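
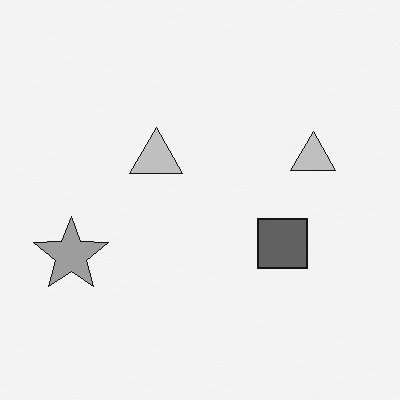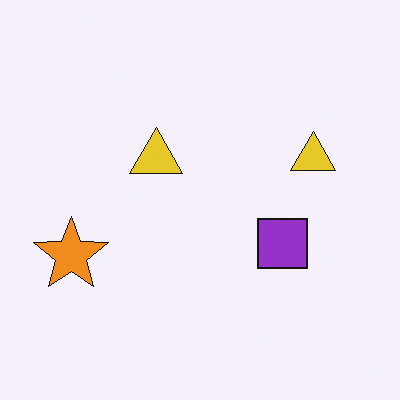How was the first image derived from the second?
This is the original image converted to grayscale.

All color is removed — every shape is now a shade of grey.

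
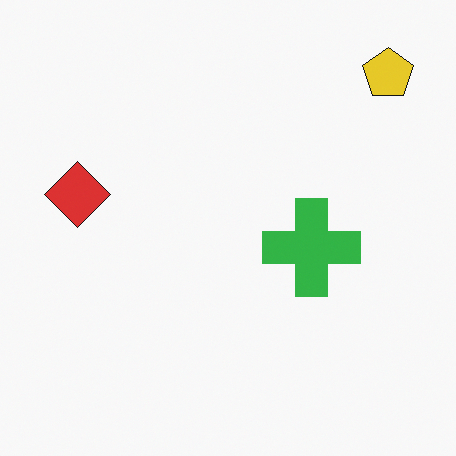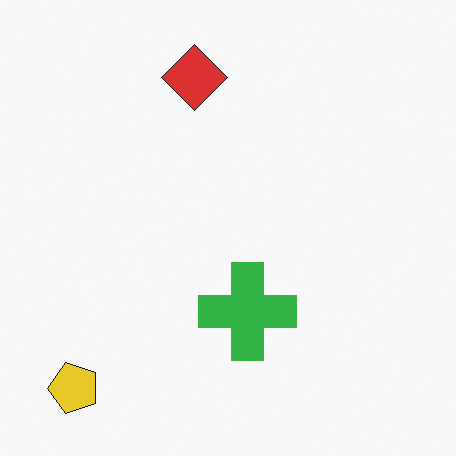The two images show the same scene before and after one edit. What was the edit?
The second image is the first transposed (reflected across the top-left ↔ bottom-right diagonal).

Shapes have swapped their row and column positions — what was in the top-right is now in the bottom-left — a diagonal reflection.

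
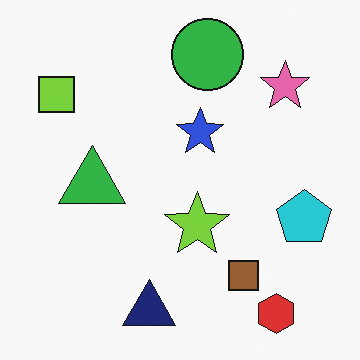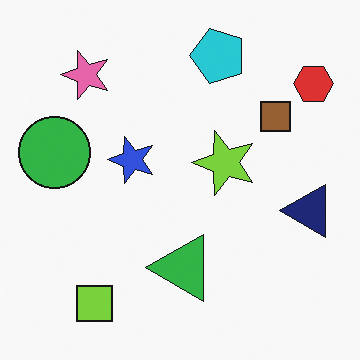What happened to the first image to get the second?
The transformation is: rotated 90° counter-clockwise.

The red hexagon sits in the bottom-right of the first image and the top-right of the second — consistent with a whole-image 90° counter-clockwise rotation.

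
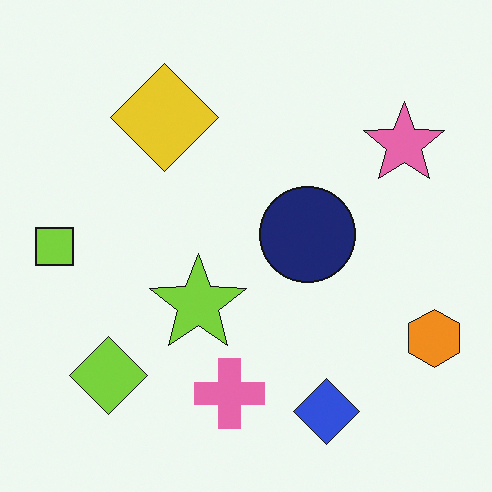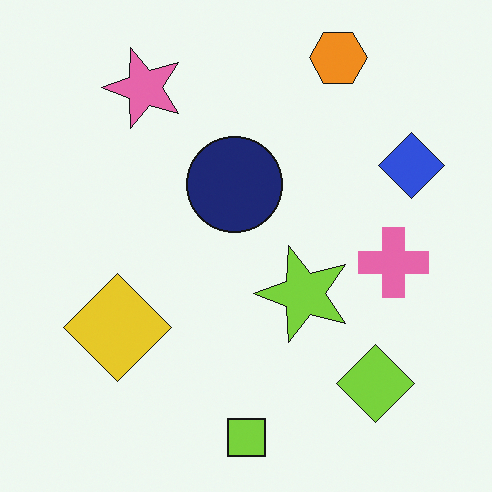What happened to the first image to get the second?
The transformation is: rotated 90° counter-clockwise.

The orange hexagon sits in the bottom-right of the first image and the top-right of the second — consistent with a whole-image 90° counter-clockwise rotation.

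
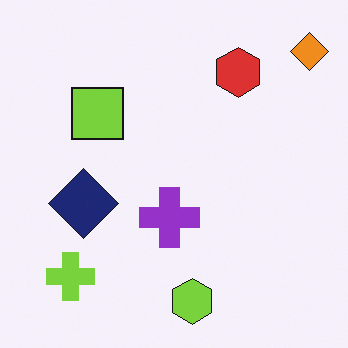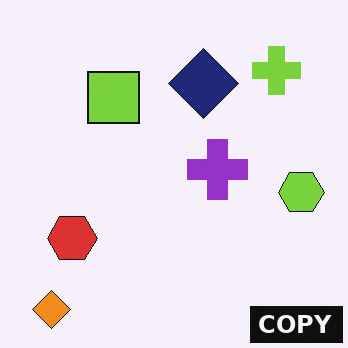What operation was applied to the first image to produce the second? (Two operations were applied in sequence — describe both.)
Transposed (reflected across the top-left ↔ bottom-right diagonal), then watermarked with the text "COPY" in the lower-right corner.

Shapes have swapped their row and column positions — what was in the top-right is now in the bottom-left — a diagonal reflection. A dark label reading "COPY" appears in the lower-right corner.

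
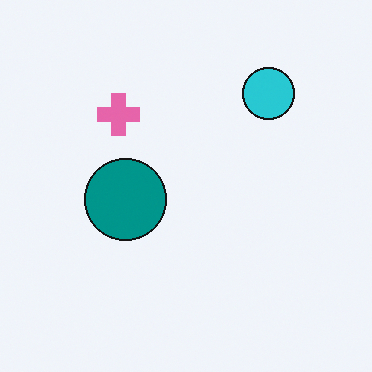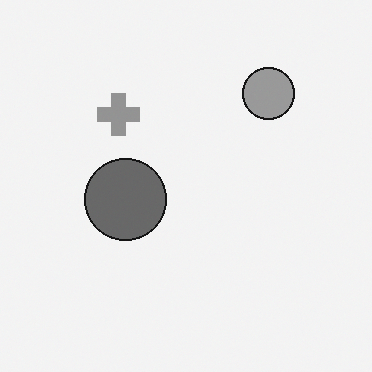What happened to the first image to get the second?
The second image is the first converted to grayscale.

All color is removed — every shape is now a shade of grey.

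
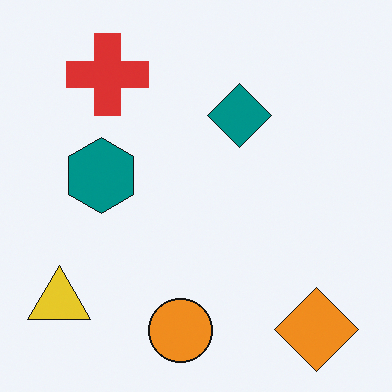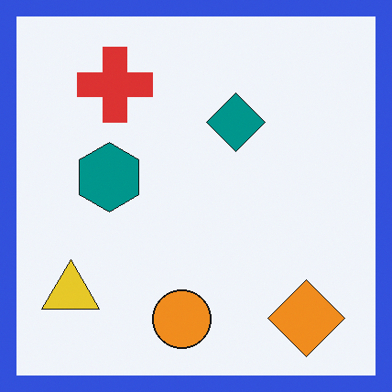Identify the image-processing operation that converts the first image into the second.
The transformation is: framed with a blue border.

A solid blue frame runs around the edge of the second image, with the content slightly shrunk inside it.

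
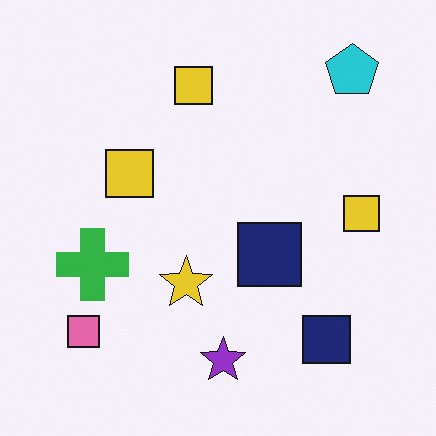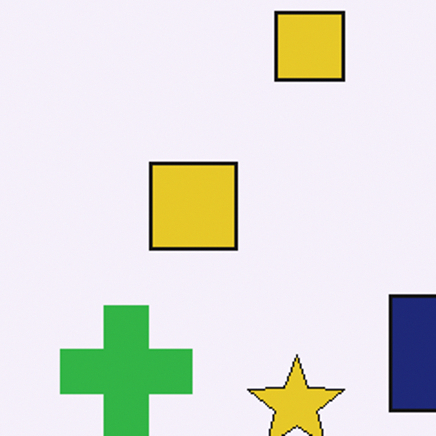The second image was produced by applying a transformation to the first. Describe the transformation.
The transformation is: cropped to a noticeably smaller region and rescaled.

The visible shapes are larger and the field of view is narrower; shapes near the original edges may be partly or wholly outside the frame — a crop-and-rescale.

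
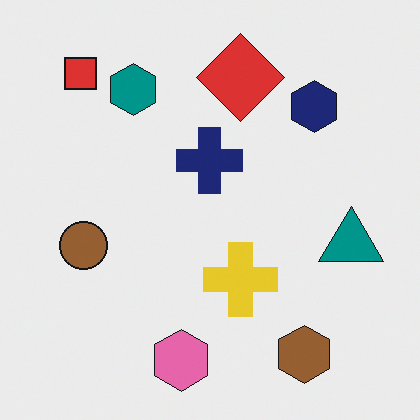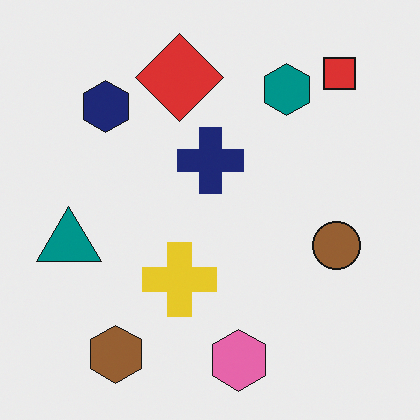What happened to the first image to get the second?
It was flipped horizontally (left ↔ right).

The teal triangle is in the right of the first image and the left of the second — shapes on opposite sides of the vertical midline have swapped in a mirror flip.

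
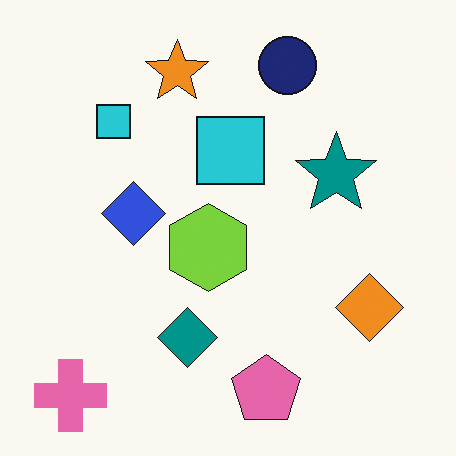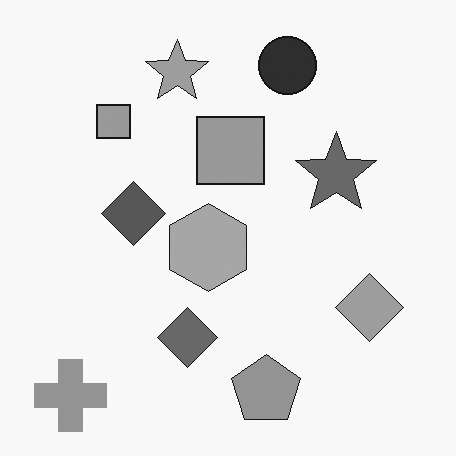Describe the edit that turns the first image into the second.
Converted to grayscale.

All color is removed — every shape is now a shade of grey.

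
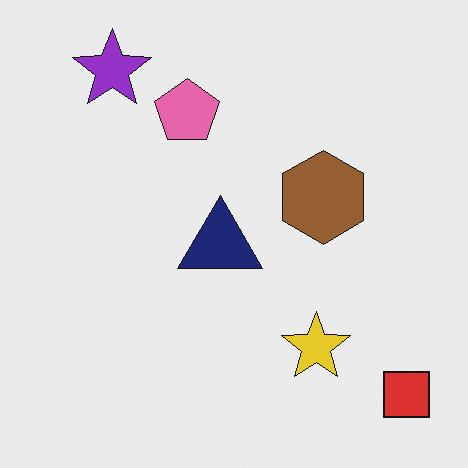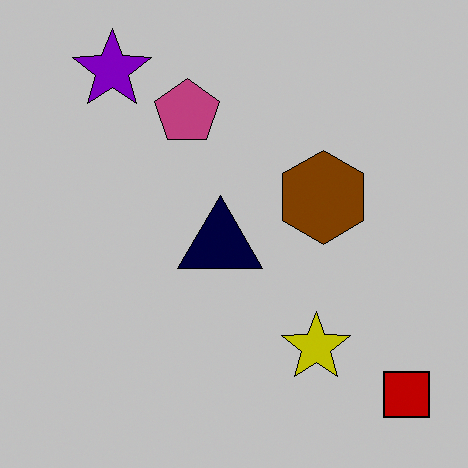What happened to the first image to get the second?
The second image is the first heavily posterized to just a handful of flat colors.

Each flat color has snapped to a coarser quantized level — most visibly, the near-white background has dropped to a flat grey.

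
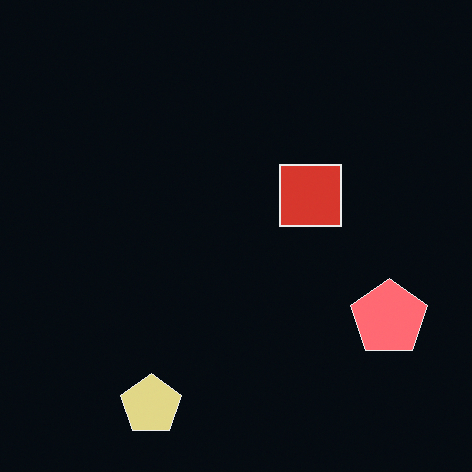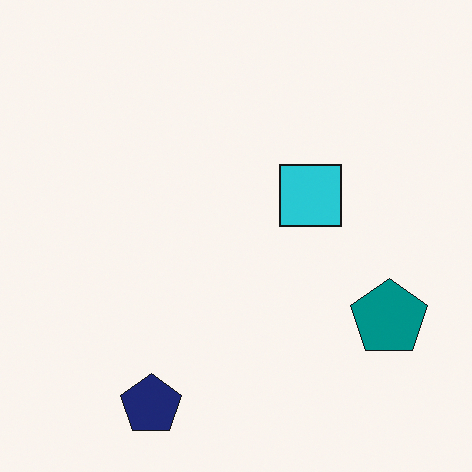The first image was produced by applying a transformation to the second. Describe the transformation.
The first image is the second color-inverted (negative).

The light background has become dark and every shape's color is its complement — a photographic negative.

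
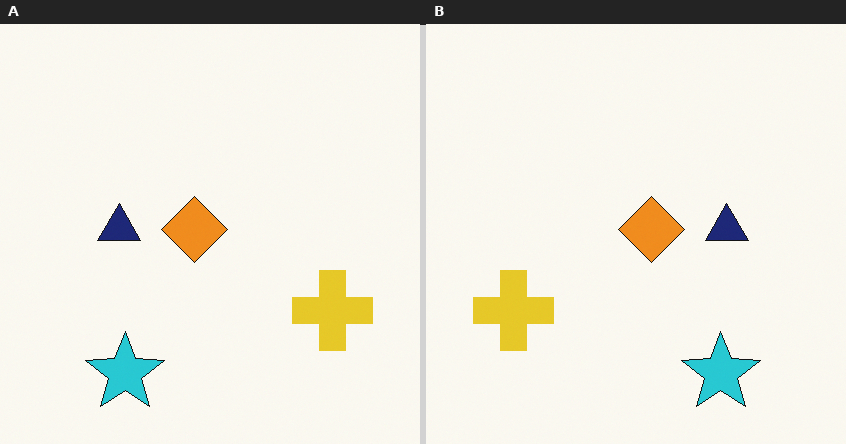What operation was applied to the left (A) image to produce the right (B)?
It was flipped horizontally (left ↔ right).

The yellow cross is in the bottom-right of the left (A) image and the bottom-left of the right (B) — shapes on opposite sides of the vertical midline have swapped in a mirror flip.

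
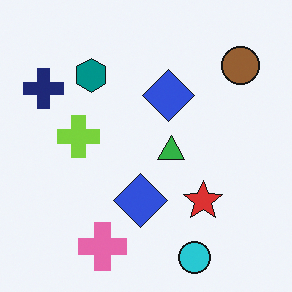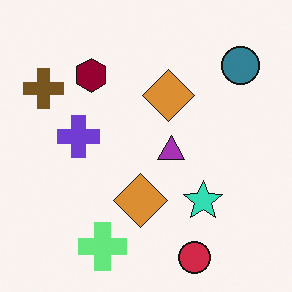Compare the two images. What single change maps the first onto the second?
It was hue-shifted through roughly half the color wheel.

Every shape's color has rotated by the same amount around the hue wheel — a uniform hue shift.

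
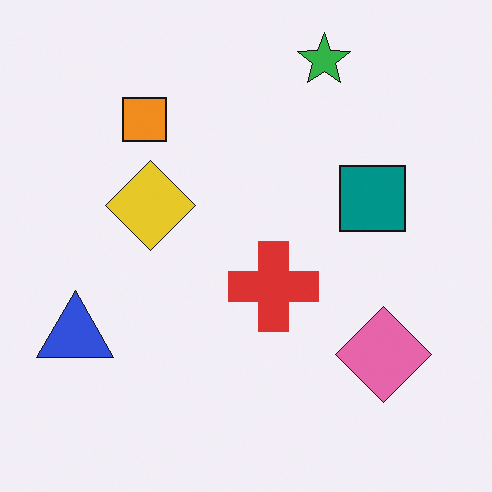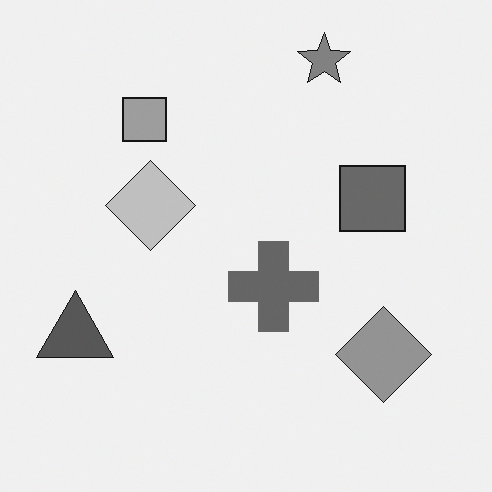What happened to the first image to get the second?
This is the original image converted to grayscale.

All color is removed — every shape is now a shade of grey.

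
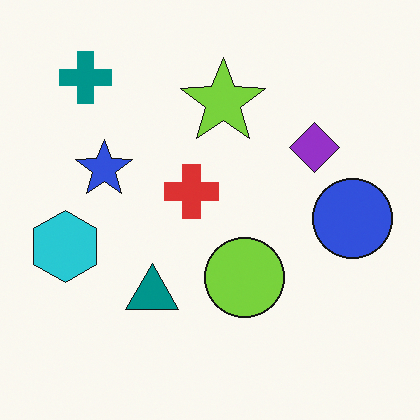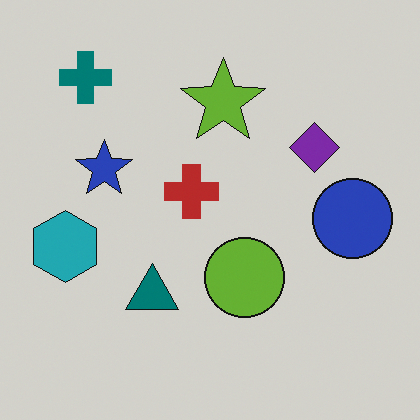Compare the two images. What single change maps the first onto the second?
This is the original image slightly darkened.

Every pixel — background and shapes alike — is uniformly darkened.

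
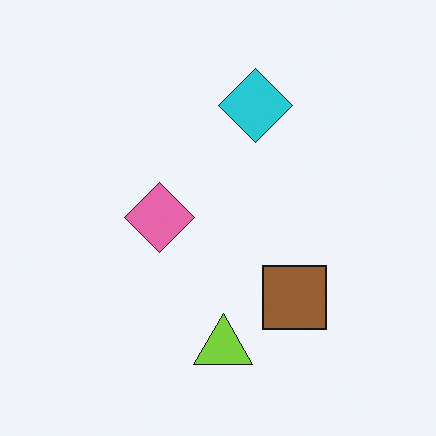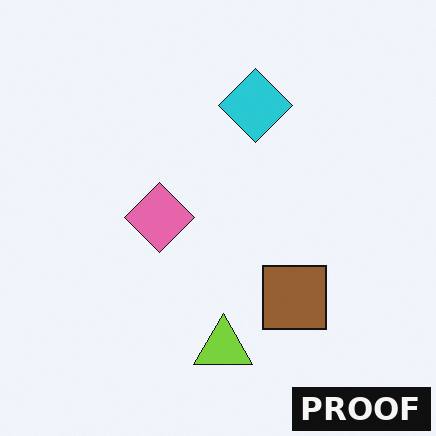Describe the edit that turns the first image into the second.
This is the original image watermarked with the text "PROOF" in the lower-right corner.

A dark label reading "PROOF" appears in the lower-right corner.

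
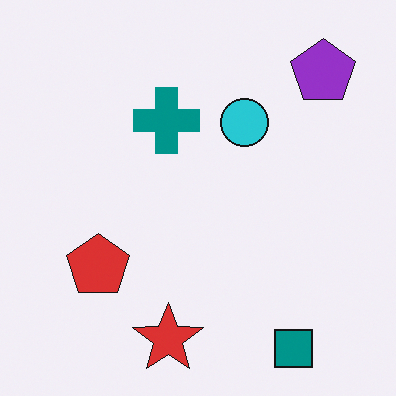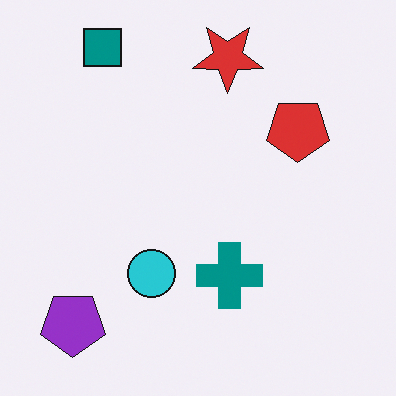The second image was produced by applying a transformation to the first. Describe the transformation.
The image was rotated 180°.

The teal square sits in the bottom-right of the first image and the top-left of the second — consistent with a whole-image 180° rotation.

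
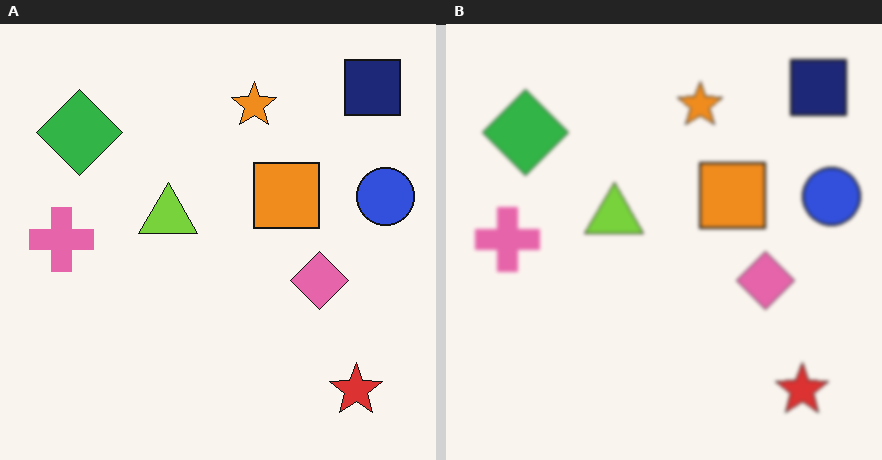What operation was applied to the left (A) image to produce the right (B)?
It was slightly softened.

Shape edges and outlines are uniformly softened across the whole image.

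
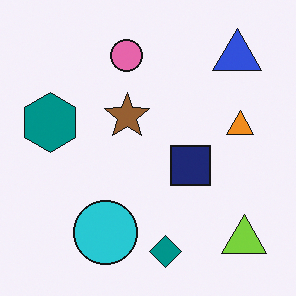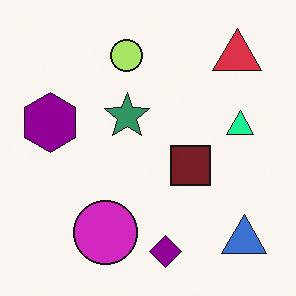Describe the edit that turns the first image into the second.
The image was hue-shifted through roughly a third of the color wheel.

Every shape's color has rotated by the same amount around the hue wheel — a uniform hue shift.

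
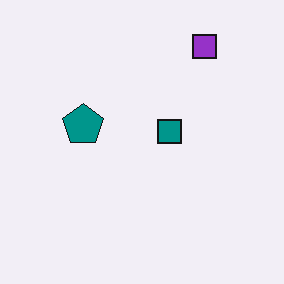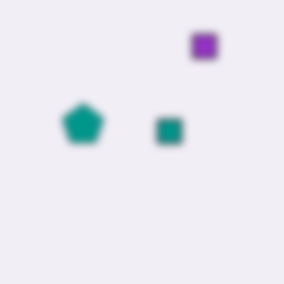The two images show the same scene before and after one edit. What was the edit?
The image was moderately blurred.

Shape edges and outlines are uniformly softened across the whole image.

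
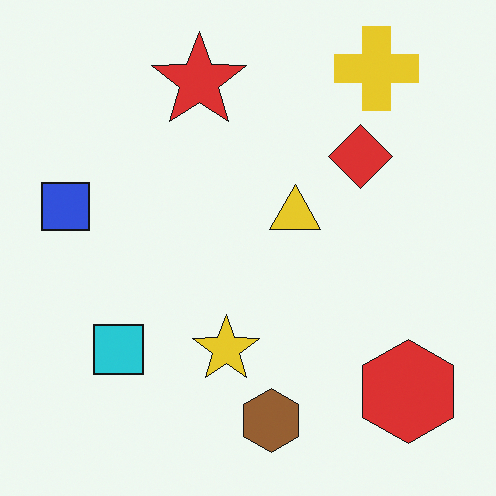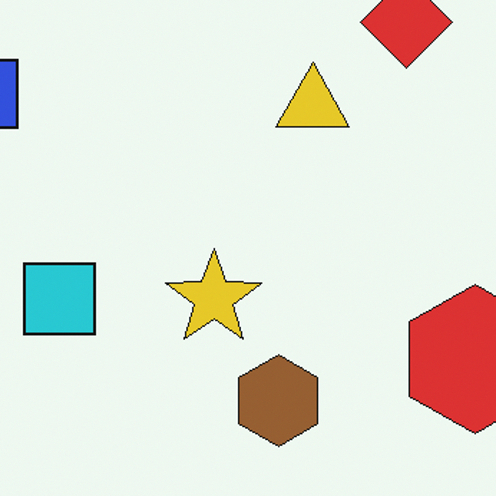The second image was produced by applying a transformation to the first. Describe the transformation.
This is the original image cropped to a modestly smaller region and rescaled.

The visible shapes are larger and the field of view is narrower; shapes near the original edges may be partly or wholly outside the frame — a crop-and-rescale.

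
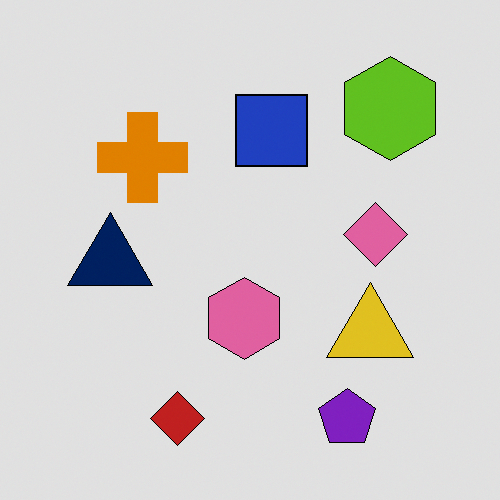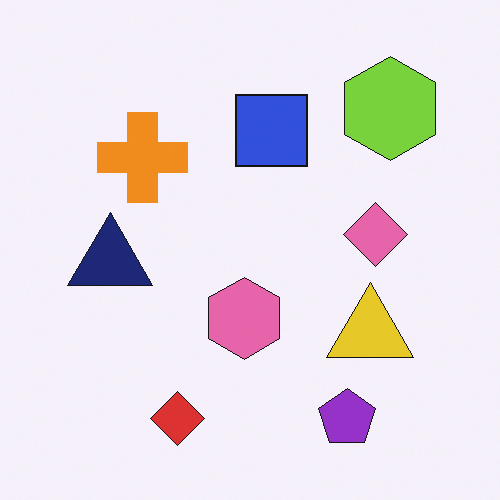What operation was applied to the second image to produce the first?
The image was moderately posterized.

Each flat color has snapped to a coarser quantized level — most visibly, the near-white background has dropped to a flat grey.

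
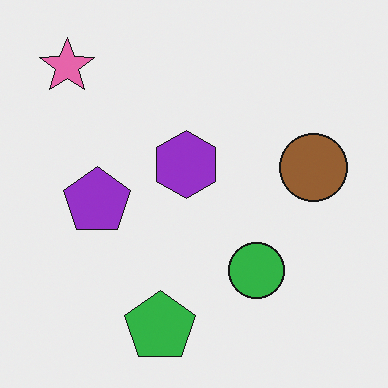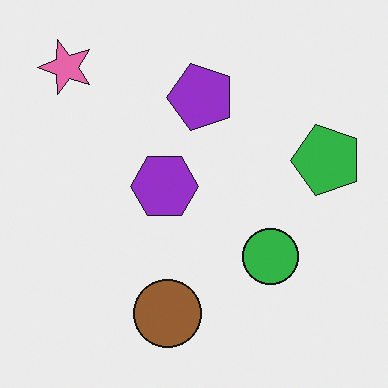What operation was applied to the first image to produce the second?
The second image is the first transposed (reflected across the top-left ↔ bottom-right diagonal).

Shapes have swapped their row and column positions — what was in the top-right is now in the bottom-left — a diagonal reflection.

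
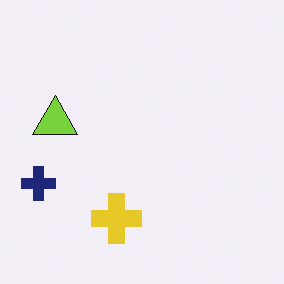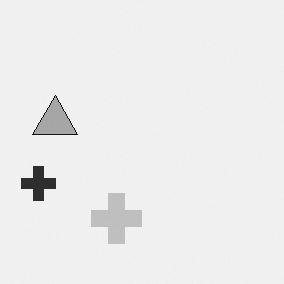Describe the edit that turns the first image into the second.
The second image is the first converted to grayscale.

All color is removed — every shape is now a shade of grey.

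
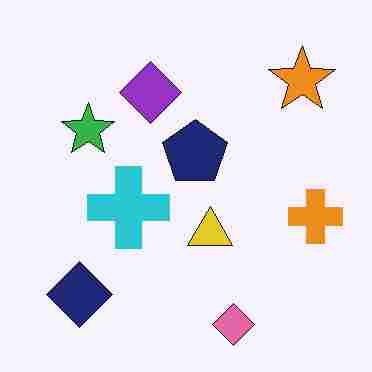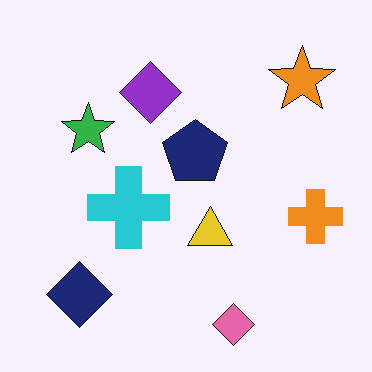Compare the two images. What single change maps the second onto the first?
It was degraded with heavy JPEG compression.

Blocky 8×8 compression artifacts appear around shape edges and the flat background shows ringing — characteristic JPEG degradation.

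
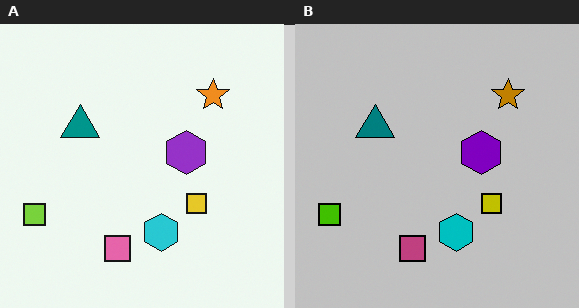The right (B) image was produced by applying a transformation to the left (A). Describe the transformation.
The right (B) image is the left (A) heavily posterized to just a handful of flat colors.

Each flat color has snapped to a coarser quantized level — most visibly, the near-white background has dropped to a flat grey.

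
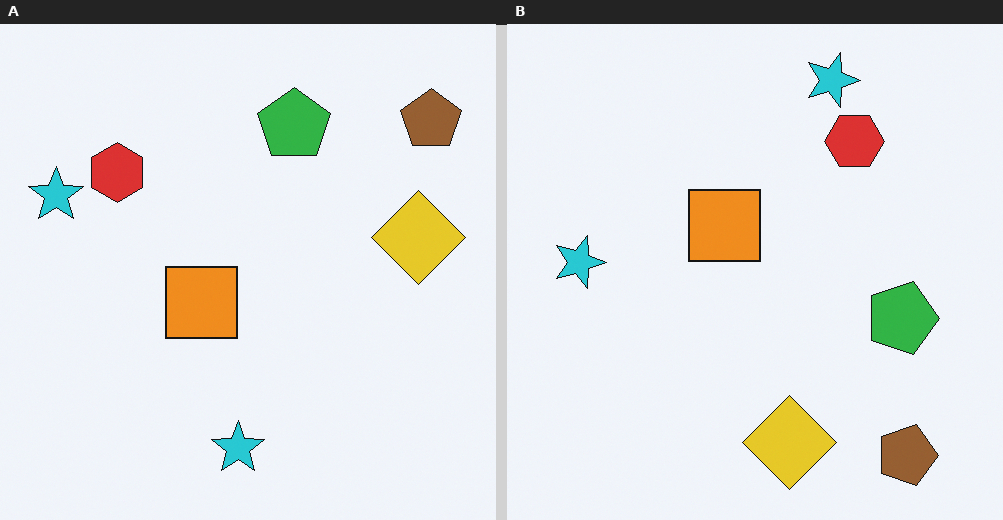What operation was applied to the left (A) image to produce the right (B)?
It was rotated 90° clockwise.

The brown pentagon sits in the top-right of the left (A) image and the bottom-right of the right (B) — consistent with a whole-image 90° clockwise rotation.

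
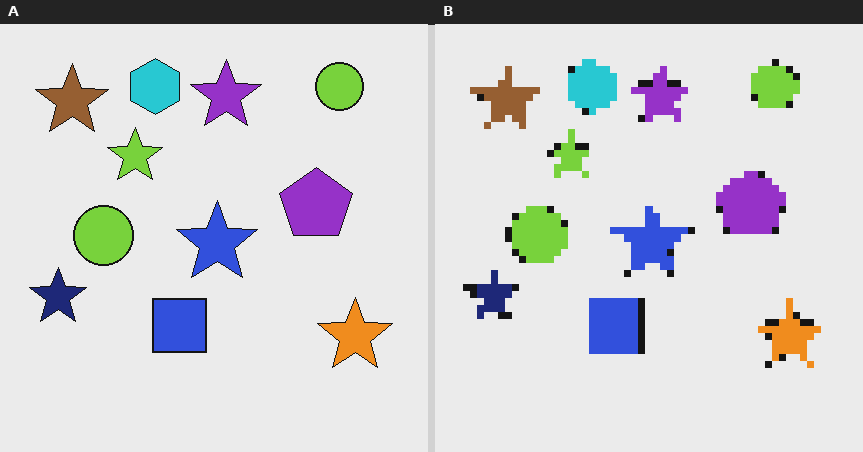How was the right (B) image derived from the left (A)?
The transformation is: moderately pixelated.

Shapes are reduced to large square blocks; fine edges and outlines are lost — a downscale-then-upscale (mosaic) effect.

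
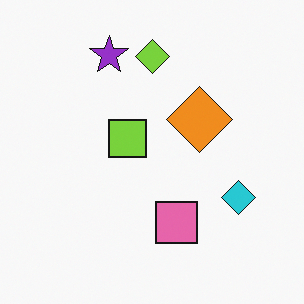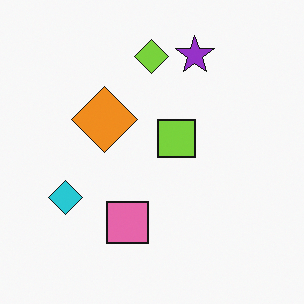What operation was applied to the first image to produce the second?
The image was flipped horizontally (left ↔ right).

The cyan diamond is in the right of the first image and the left of the second — shapes on opposite sides of the vertical midline have swapped in a mirror flip.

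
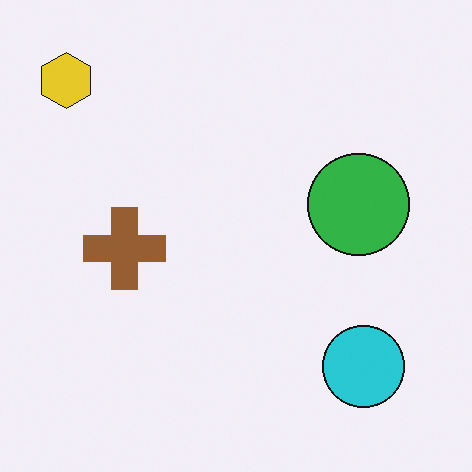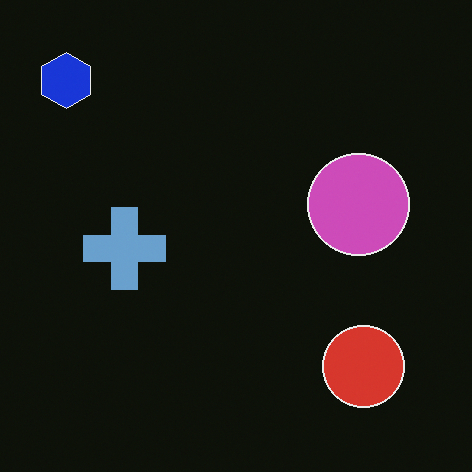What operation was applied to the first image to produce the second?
The image was color-inverted (negative).

The light background has become dark and every shape's color is its complement — a photographic negative.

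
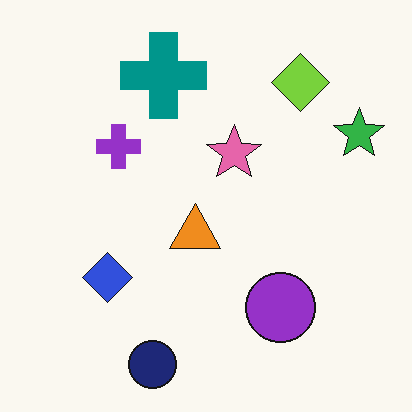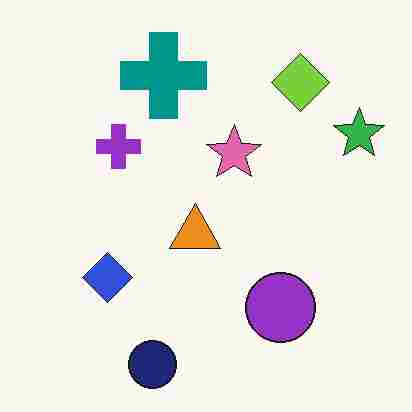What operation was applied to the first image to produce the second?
Degraded with heavy JPEG compression.

Blocky 8×8 compression artifacts appear around shape edges and the flat background shows ringing — characteristic JPEG degradation.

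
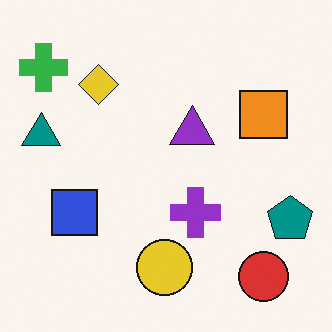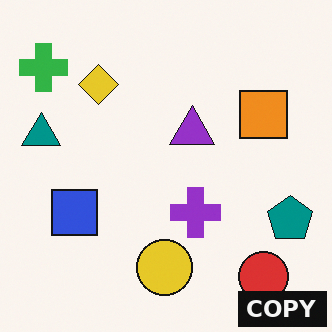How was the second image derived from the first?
The transformation is: watermarked with the text "COPY" in the lower-right corner.

A dark label reading "COPY" appears in the lower-right corner.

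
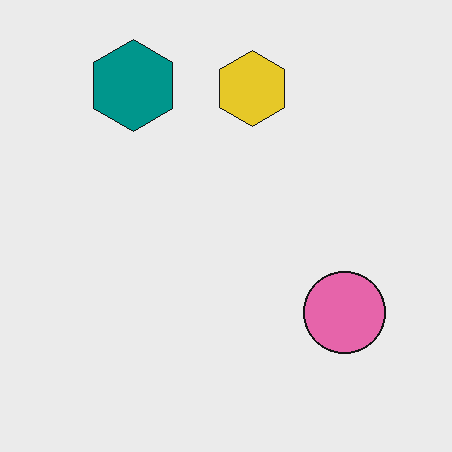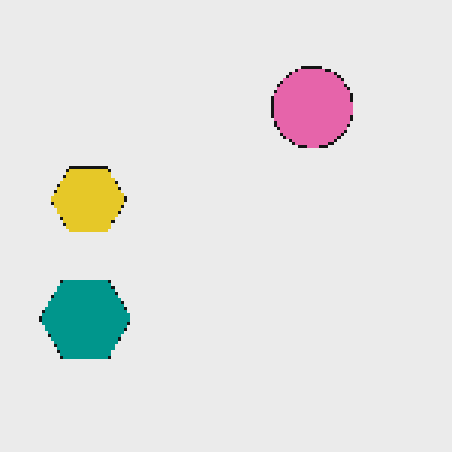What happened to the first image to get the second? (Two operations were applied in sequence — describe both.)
The second image is the first rotated 90° counter-clockwise, then mildly pixelated.

The teal hexagon sits in the top-left of the first image and the bottom-left of the second — consistent with a whole-image 90° counter-clockwise rotation. Shapes are reduced to large square blocks; fine edges and outlines are lost — a downscale-then-upscale (mosaic) effect.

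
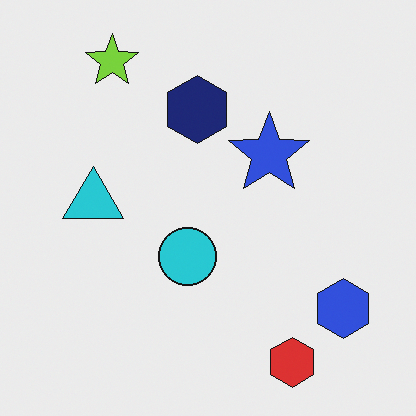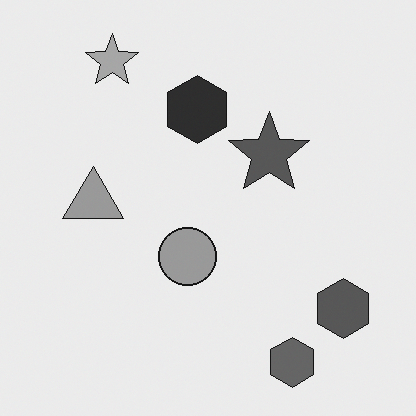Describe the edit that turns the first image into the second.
The second image is the first converted to grayscale.

All color is removed — every shape is now a shade of grey.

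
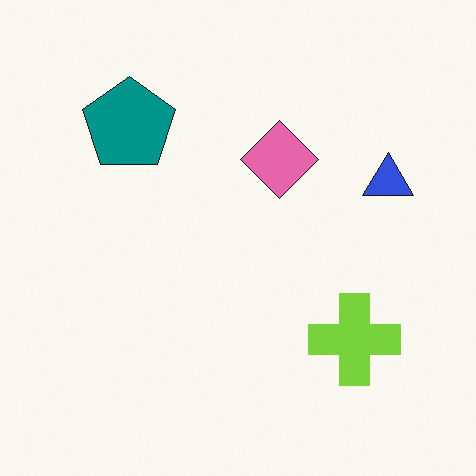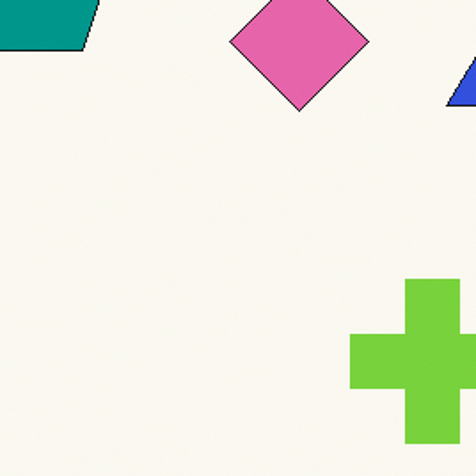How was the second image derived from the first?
The image was cropped tightly and scaled back up.

The visible shapes are larger and the field of view is narrower; shapes near the original edges may be partly or wholly outside the frame — a crop-and-rescale.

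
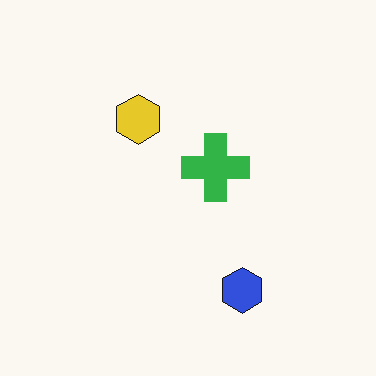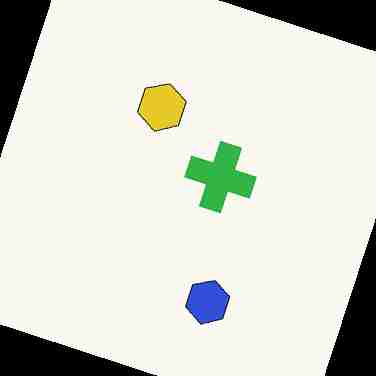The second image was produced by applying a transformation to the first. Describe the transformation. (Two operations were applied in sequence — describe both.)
The image was rotated clockwise by a moderate amount, then heavily JPEG-compressed with obvious blocking artifacts.

Every shape is tilted by the same angle and the image corners show triangular fill wedges — a whole-image rotation by a non-right angle. Blocky 8×8 compression artifacts appear around shape edges and the flat background shows ringing — characteristic JPEG degradation.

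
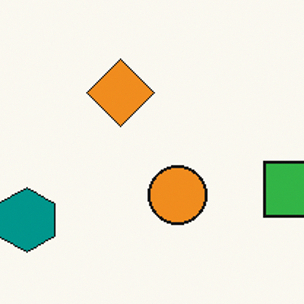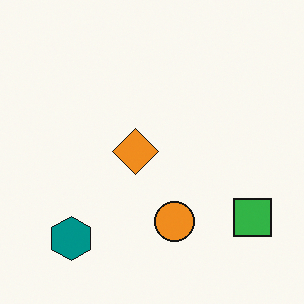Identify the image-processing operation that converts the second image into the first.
The image was cropped to a modestly smaller region and rescaled.

The visible shapes are larger and the field of view is narrower; shapes near the original edges may be partly or wholly outside the frame — a crop-and-rescale.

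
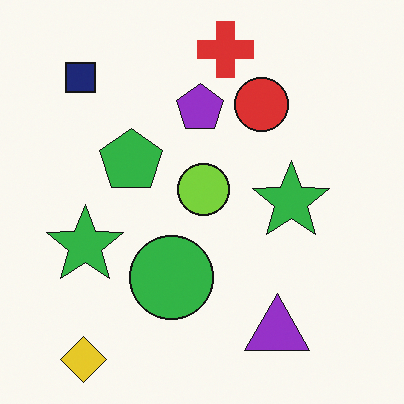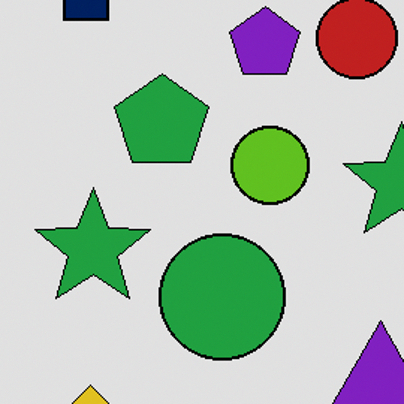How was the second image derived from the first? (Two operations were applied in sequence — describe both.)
Moderately posterized, then cropped to a modestly smaller region and rescaled.

Each flat color has snapped to a coarser quantized level — most visibly, the near-white background has dropped to a flat grey. The visible shapes are larger and the field of view is narrower; shapes near the original edges may be partly or wholly outside the frame — a crop-and-rescale.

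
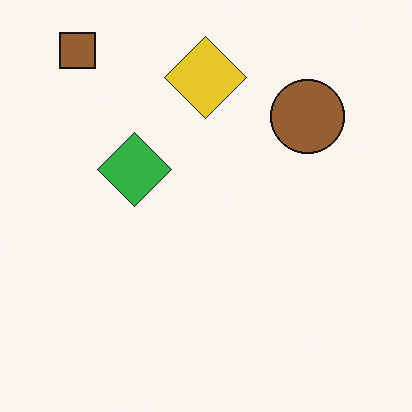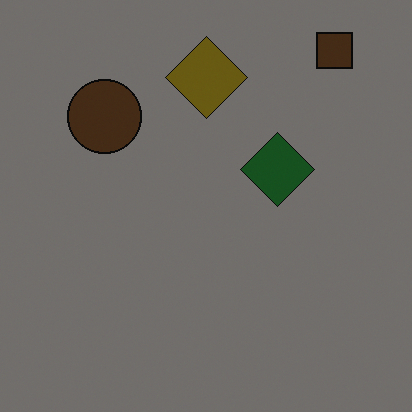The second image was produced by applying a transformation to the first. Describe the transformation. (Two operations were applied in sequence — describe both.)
The image was darkened a lot, then flipped horizontally (left ↔ right).

Every pixel — background and shapes alike — is uniformly darkened. The brown square is in the top-left of the first image and the top-right of the second — shapes on opposite sides of the vertical midline have swapped in a mirror flip.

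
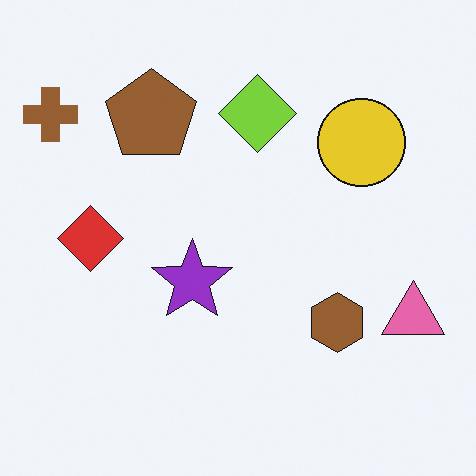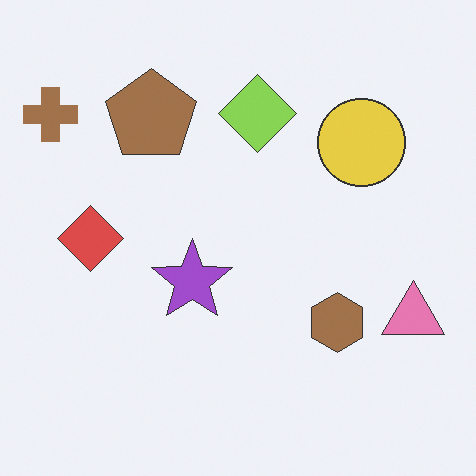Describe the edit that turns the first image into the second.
This is the original image given slightly reduced contrast.

Tones are pushed toward mid-grey across the whole image — a global contrast change.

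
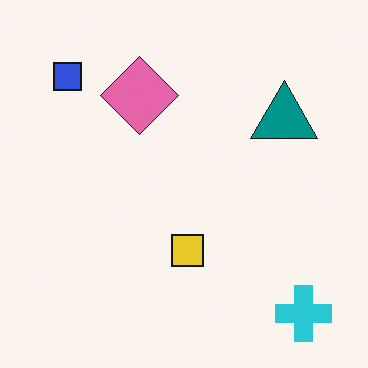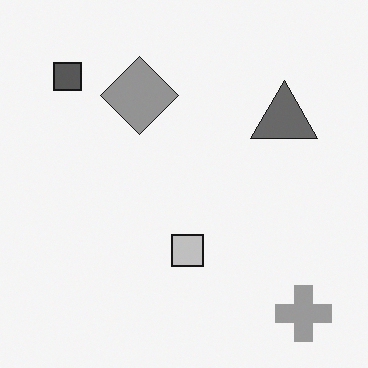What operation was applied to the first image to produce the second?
The image was converted to grayscale.

All color is removed — every shape is now a shade of grey.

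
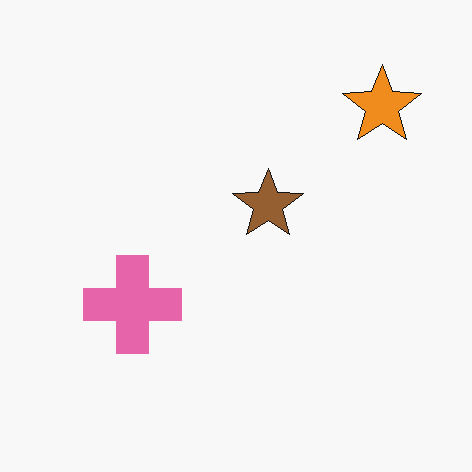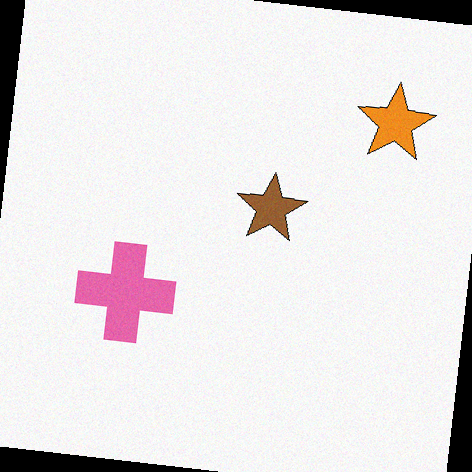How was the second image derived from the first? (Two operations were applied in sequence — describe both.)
Degraded with subtle gaussian noise, then rotated clockwise by a slight angle.

Random speckle covers the whole image, including the flat background. Every shape is tilted by the same angle and the image corners show triangular fill wedges — a whole-image rotation by a non-right angle.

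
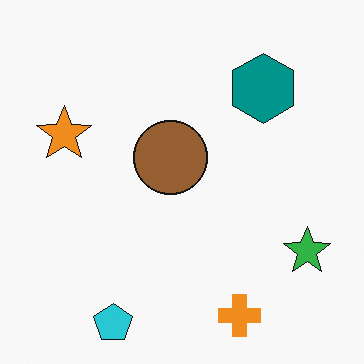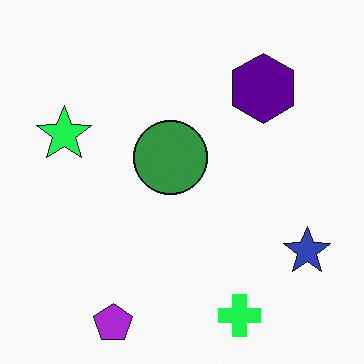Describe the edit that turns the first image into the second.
The transformation is: hue-shifted noticeably.

Every shape's color has rotated by the same amount around the hue wheel — a uniform hue shift.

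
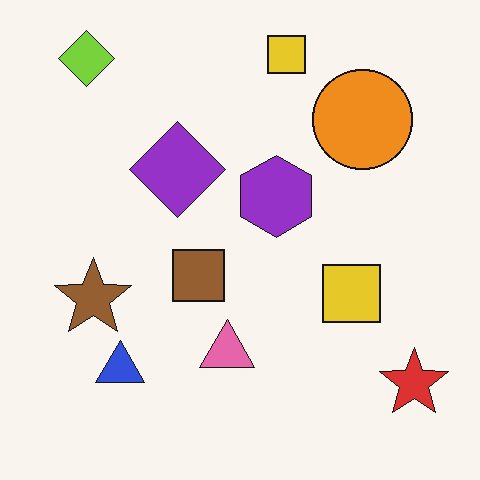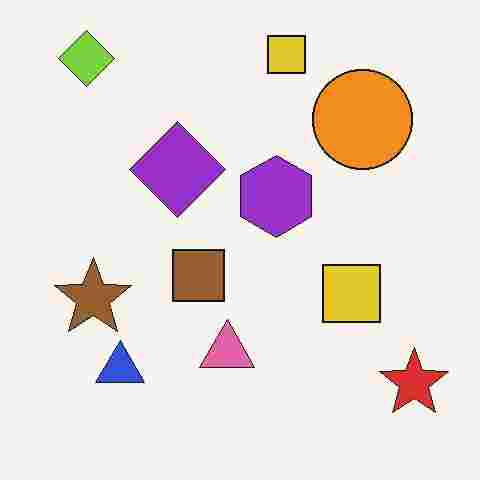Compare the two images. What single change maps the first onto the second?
The second image is the first heavily JPEG-compressed with obvious blocking artifacts.

Blocky 8×8 compression artifacts appear around shape edges and the flat background shows ringing — characteristic JPEG degradation.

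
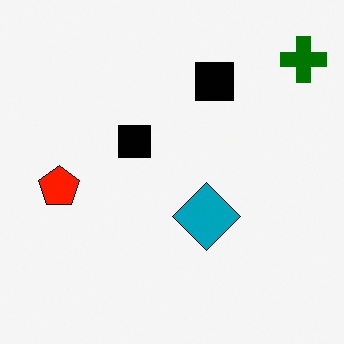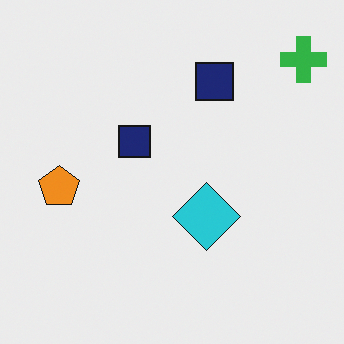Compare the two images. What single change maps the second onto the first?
The transformation is: given much higher contrast.

Tones are pushed away from mid-grey across the whole image — a global contrast change.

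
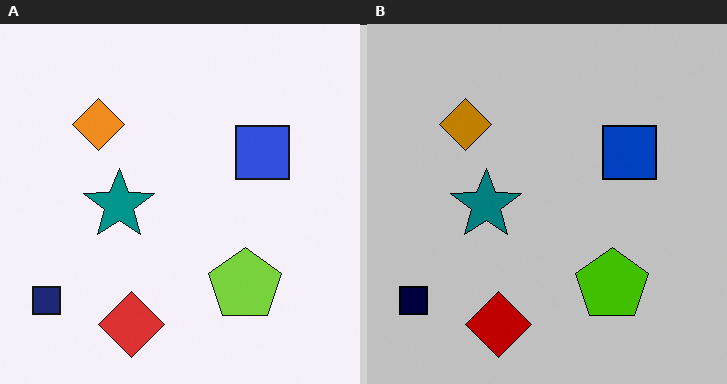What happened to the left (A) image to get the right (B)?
It was aggressively posterized.

Each flat color has snapped to a coarser quantized level — most visibly, the near-white background has dropped to a flat grey.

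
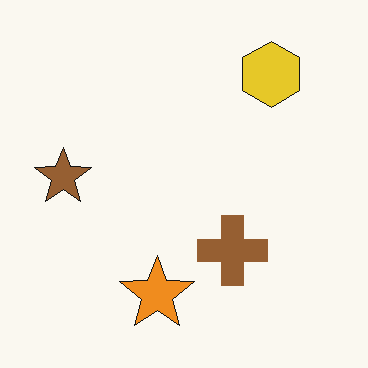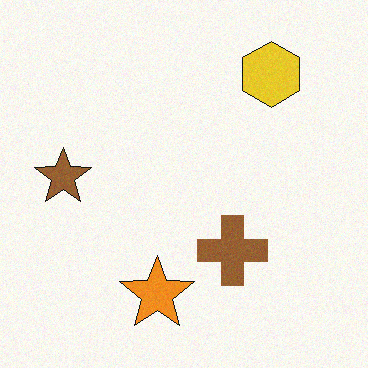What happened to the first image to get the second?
The second image is the first degraded with light additive noise.

Random speckle covers the whole image, including the flat background.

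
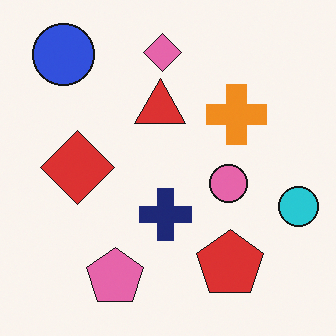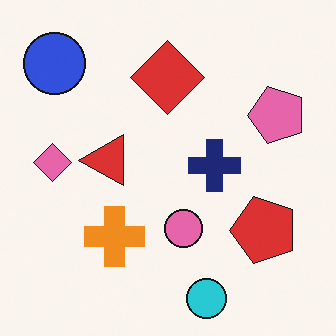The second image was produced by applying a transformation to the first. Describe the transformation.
It was transposed (reflected across the top-left ↔ bottom-right diagonal).

Shapes have swapped their row and column positions — what was in the top-right is now in the bottom-left — a diagonal reflection.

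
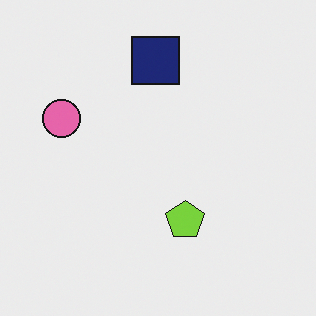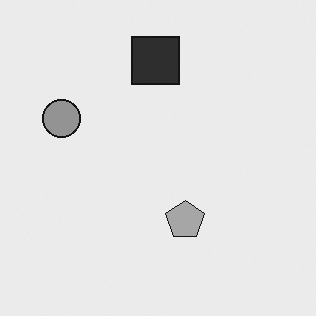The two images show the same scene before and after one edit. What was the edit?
It was converted to grayscale.

All color is removed — every shape is now a shade of grey.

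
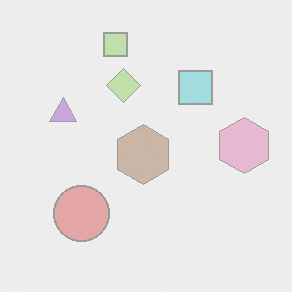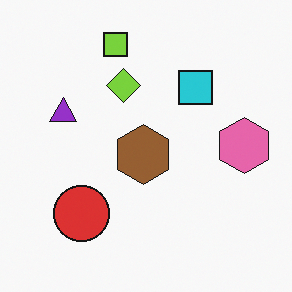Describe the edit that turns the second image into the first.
The first image is the second given much lower contrast.

Tones are pushed toward mid-grey across the whole image — a global contrast change.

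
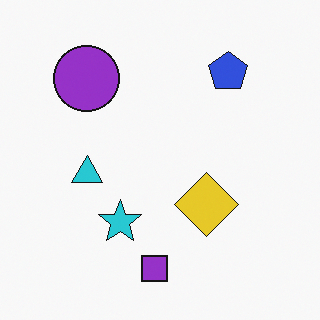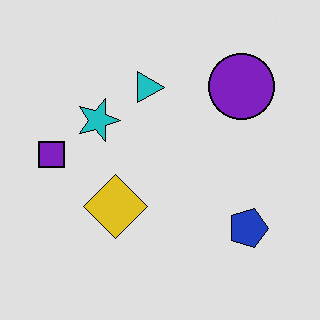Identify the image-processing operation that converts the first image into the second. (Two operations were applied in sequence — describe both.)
The transformation is: rotated 90° clockwise, then posterized to a reduced palette.

The blue pentagon sits in the top-right of the first image and the bottom-right of the second — consistent with a whole-image 90° clockwise rotation. Each flat color has snapped to a coarser quantized level — most visibly, the near-white background has dropped to a flat grey.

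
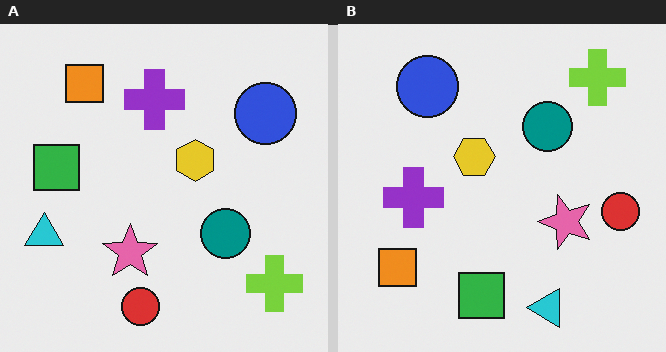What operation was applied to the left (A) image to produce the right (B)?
Rotated 90° counter-clockwise.

The lime cross sits in the bottom-right of the left (A) image and the top-right of the right (B) — consistent with a whole-image 90° counter-clockwise rotation.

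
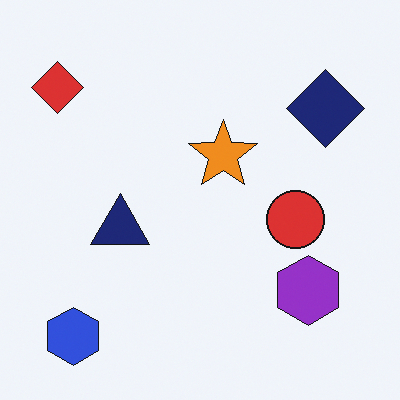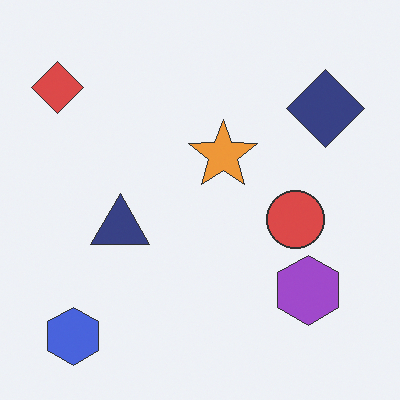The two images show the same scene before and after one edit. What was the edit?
The image was given slightly reduced contrast.

Tones are pushed toward mid-grey across the whole image — a global contrast change.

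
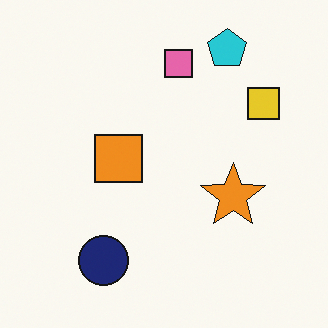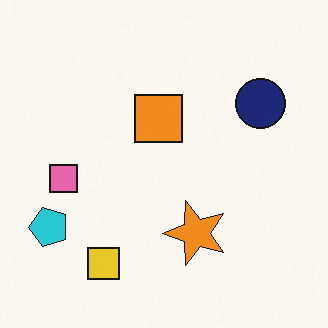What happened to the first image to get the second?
The transformation is: transposed (reflected across the top-left ↔ bottom-right diagonal).

Shapes have swapped their row and column positions — what was in the top-right is now in the bottom-left — a diagonal reflection.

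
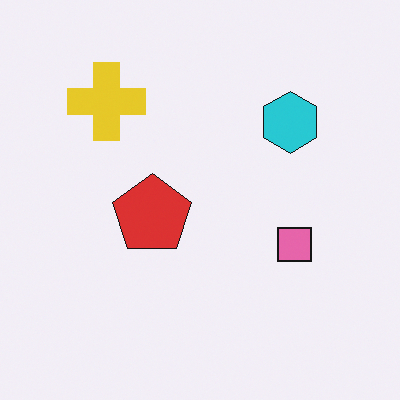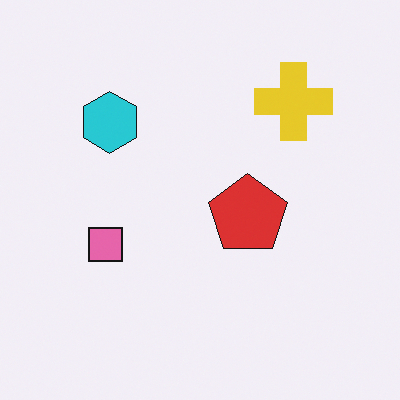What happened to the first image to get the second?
It was flipped horizontally (left ↔ right).

The pink square is in the right of the first image and the left of the second — shapes on opposite sides of the vertical midline have swapped in a mirror flip.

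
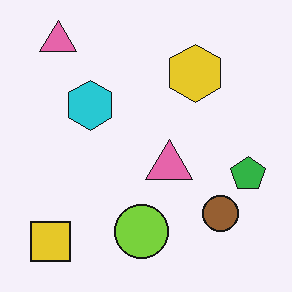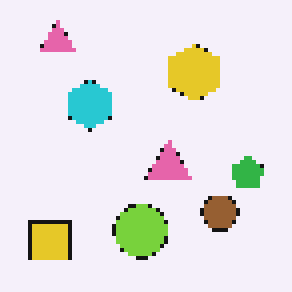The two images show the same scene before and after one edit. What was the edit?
Lightly pixelated (a mild mosaic effect).

Shapes are reduced to large square blocks; fine edges and outlines are lost — a downscale-then-upscale (mosaic) effect.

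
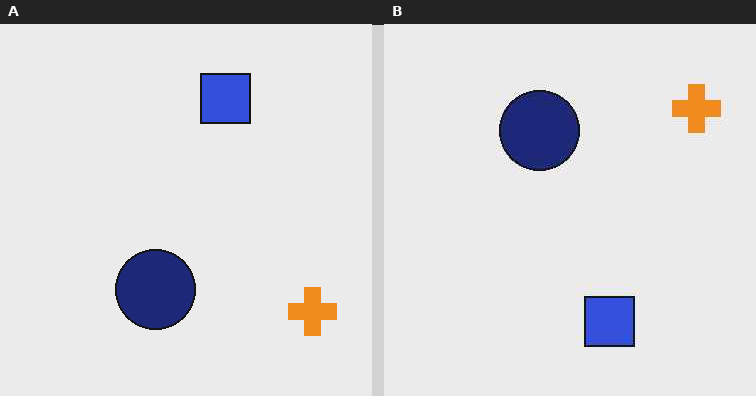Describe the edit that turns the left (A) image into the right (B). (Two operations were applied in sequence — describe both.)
This is the original image given moderate JPEG compression, then flipped vertically (top ↔ bottom).

Blocky 8×8 compression artifacts appear around shape edges and the flat background shows ringing — characteristic JPEG degradation. The blue square is in the top of the left (A) image and the bottom of the right (B) — shapes on opposite sides of the horizontal midline have swapped in a mirror flip.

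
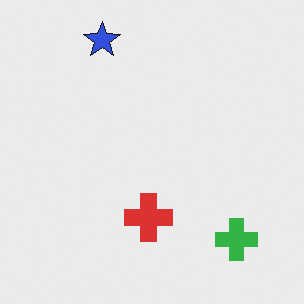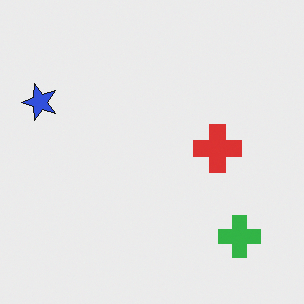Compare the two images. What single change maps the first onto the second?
The second image is the first transposed (reflected across the top-left ↔ bottom-right diagonal).

Shapes have swapped their row and column positions — what was in the top-right is now in the bottom-left — a diagonal reflection.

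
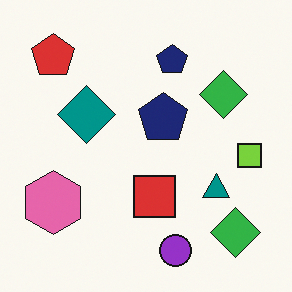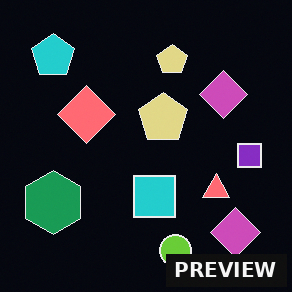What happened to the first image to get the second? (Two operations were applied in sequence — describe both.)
The image was color-inverted (negative), then watermarked with the text "PREVIEW" in the lower-right corner.

The light background has become dark and every shape's color is its complement — a photographic negative. A dark label reading "PREVIEW" appears in the lower-right corner.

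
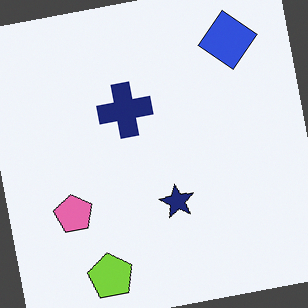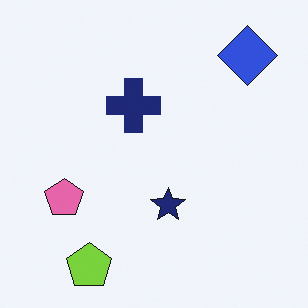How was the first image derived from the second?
The first image is the second rotated counter-clockwise by a slight angle.

Every shape is tilted by the same angle and the image corners show triangular fill wedges — a whole-image rotation by a non-right angle.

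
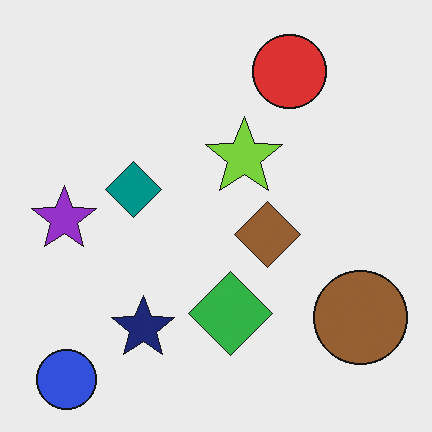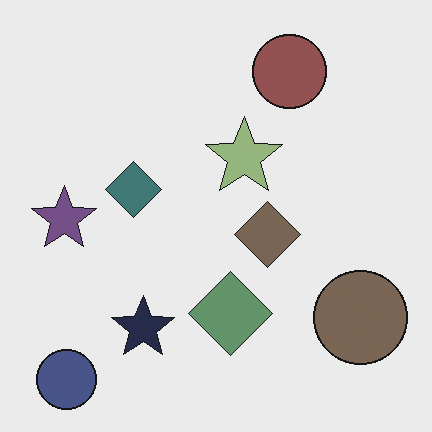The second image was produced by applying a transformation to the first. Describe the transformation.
Heavily desaturated.

All colors are more muted and greyish — a global saturation change.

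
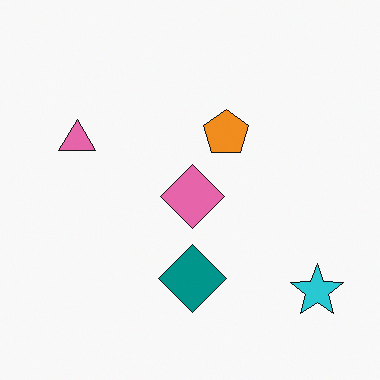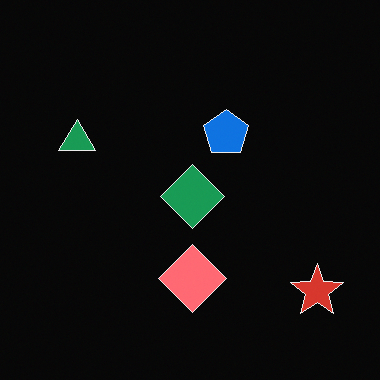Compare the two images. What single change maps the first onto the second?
It was color-inverted (negative).

The light background has become dark and every shape's color is its complement — a photographic negative.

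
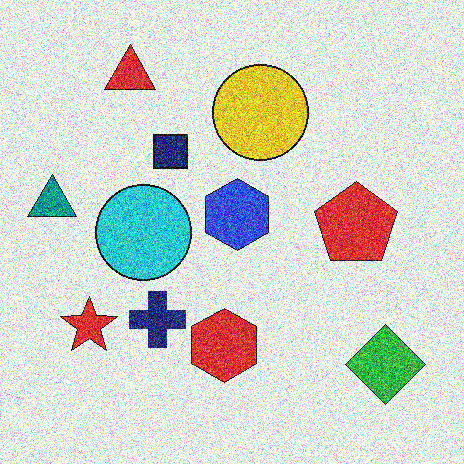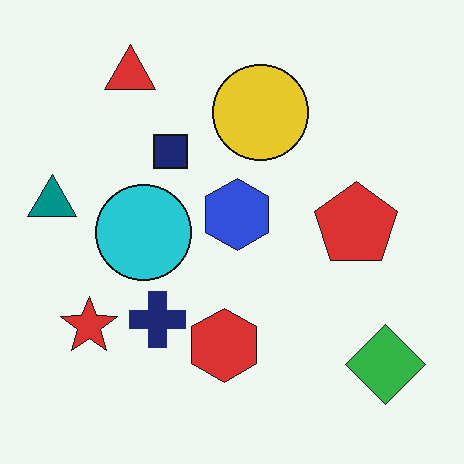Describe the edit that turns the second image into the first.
The first image is the second degraded with a thick layer of grain.

Random speckle covers the whole image, including the flat background.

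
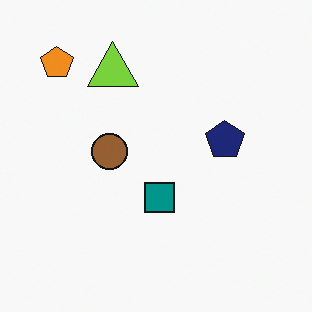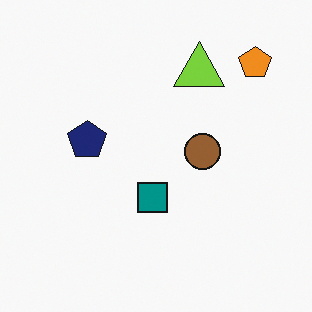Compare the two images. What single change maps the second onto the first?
Flipped horizontally (left ↔ right).

The orange pentagon is in the top-right of the second image and the top-left of the first — shapes on opposite sides of the vertical midline have swapped in a mirror flip.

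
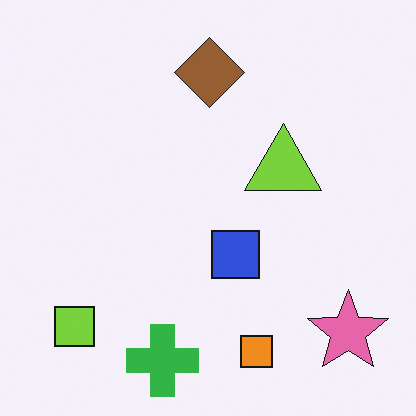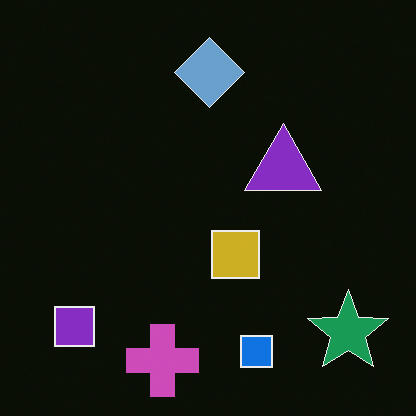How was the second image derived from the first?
The second image is the first color-inverted (negative).

The light background has become dark and every shape's color is its complement — a photographic negative.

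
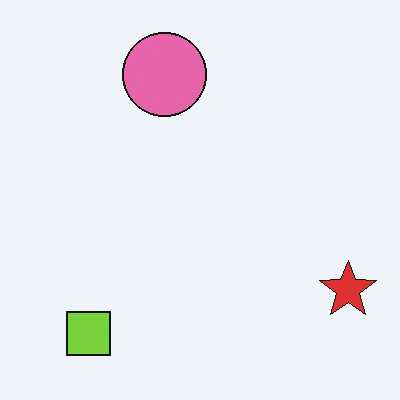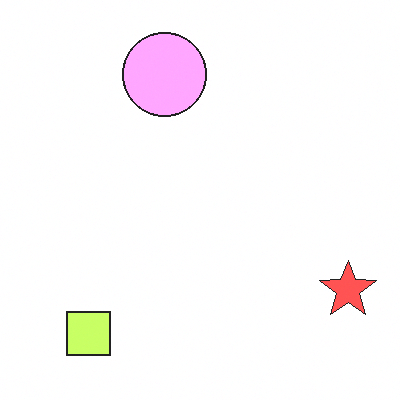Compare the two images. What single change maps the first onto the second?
The transformation is: noticeably brightened.

Every pixel — background and shapes alike — is uniformly brightened.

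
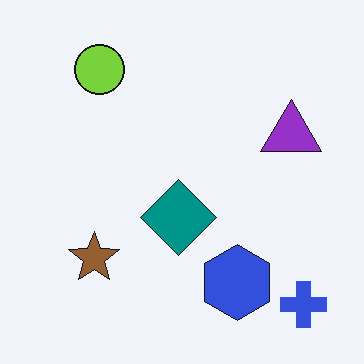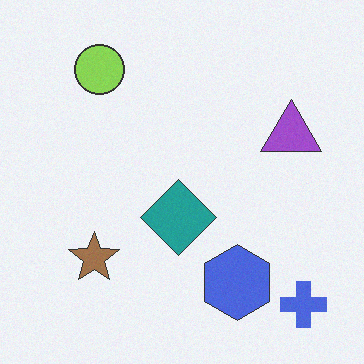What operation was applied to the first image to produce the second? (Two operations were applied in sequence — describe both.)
The second image is the first degraded with light additive noise, then given slightly reduced contrast.

Random speckle covers the whole image, including the flat background. Tones are pushed toward mid-grey across the whole image — a global contrast change.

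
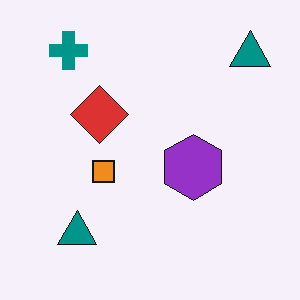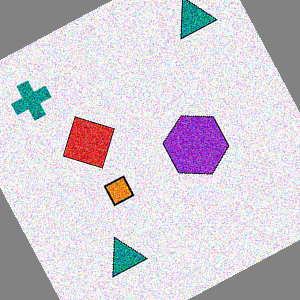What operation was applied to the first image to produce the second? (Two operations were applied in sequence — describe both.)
The transformation is: degraded with strong gaussian noise, then rotated counter-clockwise by a moderate amount.

Random speckle covers the whole image, including the flat background. Every shape is tilted by the same angle and the image corners show triangular fill wedges — a whole-image rotation by a non-right angle.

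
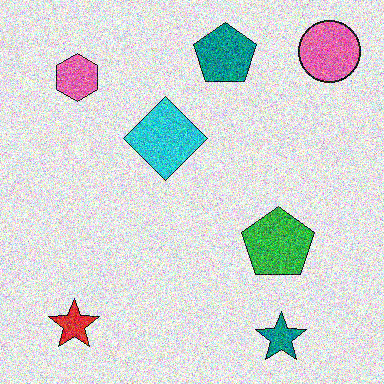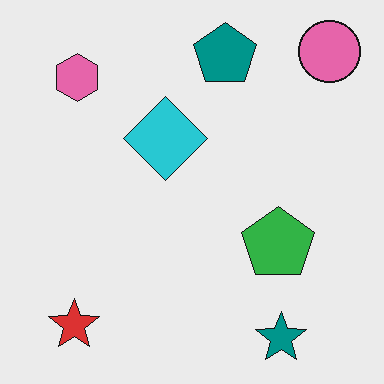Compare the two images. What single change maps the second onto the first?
The image was degraded with a thick layer of grain.

Random speckle covers the whole image, including the flat background.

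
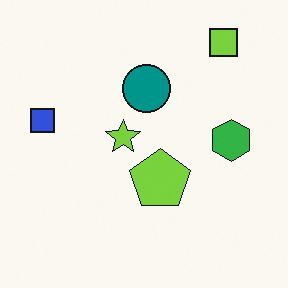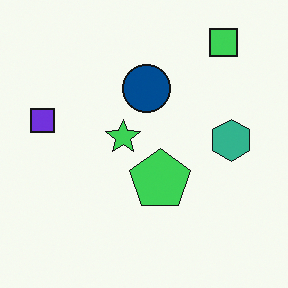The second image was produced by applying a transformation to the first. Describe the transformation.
The second image is the first hue-shifted slightly.

Every shape's color has rotated by the same amount around the hue wheel — a uniform hue shift.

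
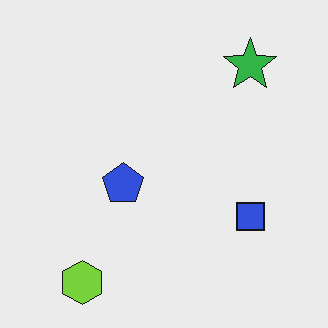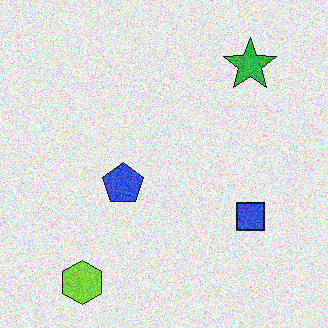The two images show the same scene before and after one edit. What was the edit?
The second image is the first degraded with visible gaussian noise.

Random speckle covers the whole image, including the flat background.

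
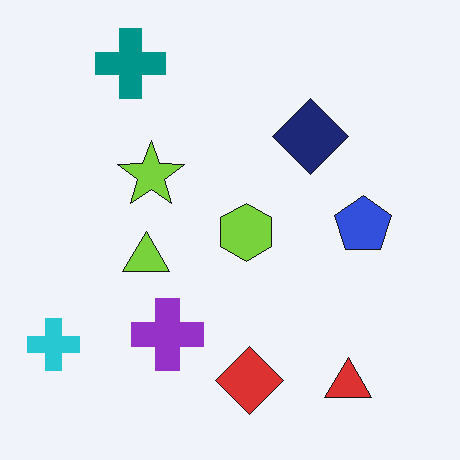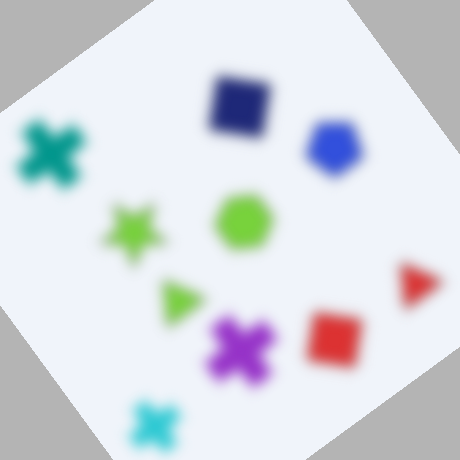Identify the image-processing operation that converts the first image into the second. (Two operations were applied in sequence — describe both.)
It was heavily blurred, then rotated counter-clockwise by a large amount — several tens of degrees.

Shape edges and outlines are uniformly softened across the whole image. Every shape is tilted by the same angle and the image corners show triangular fill wedges — a whole-image rotation by a non-right angle.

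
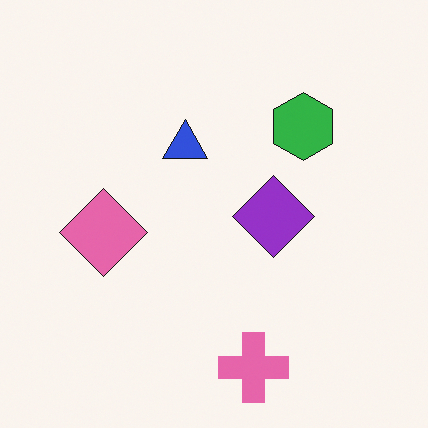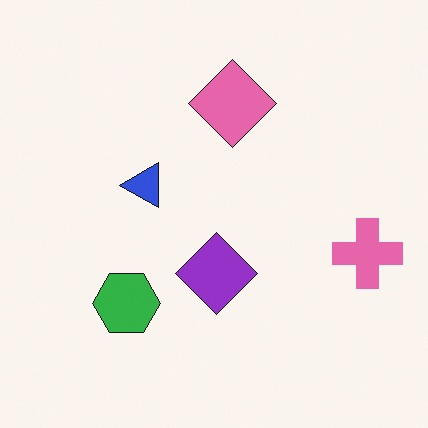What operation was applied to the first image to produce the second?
This is the original image transposed (reflected across the top-left ↔ bottom-right diagonal).

Shapes have swapped their row and column positions — what was in the top-right is now in the bottom-left — a diagonal reflection.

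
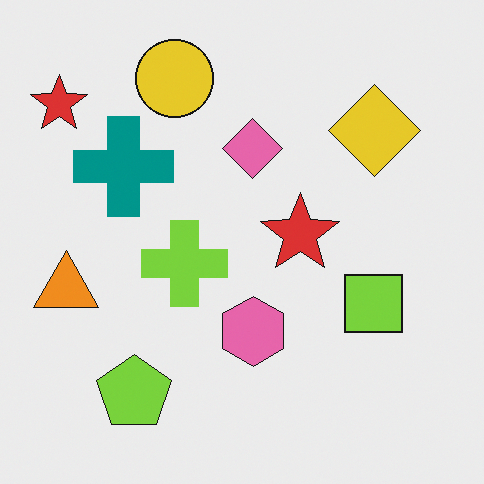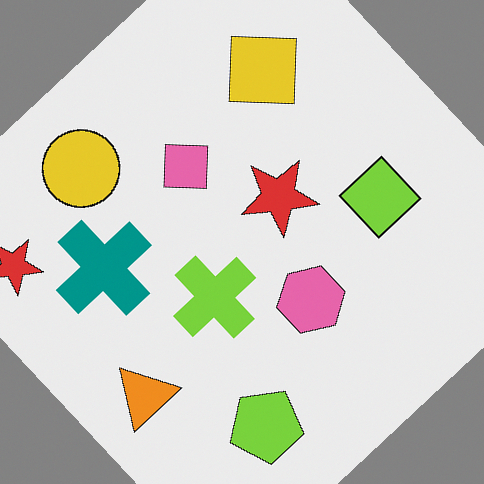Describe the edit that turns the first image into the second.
The transformation is: rotated counter-clockwise by a large amount — several tens of degrees.

Every shape is tilted by the same angle and the image corners show triangular fill wedges — a whole-image rotation by a non-right angle.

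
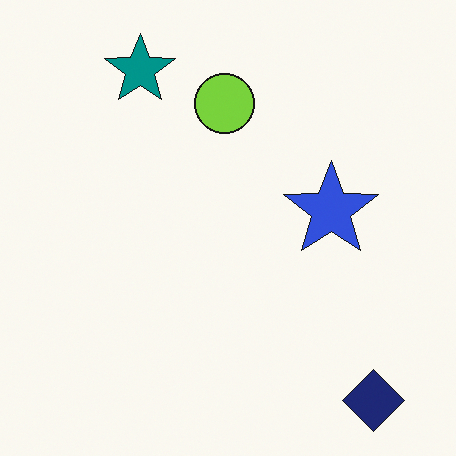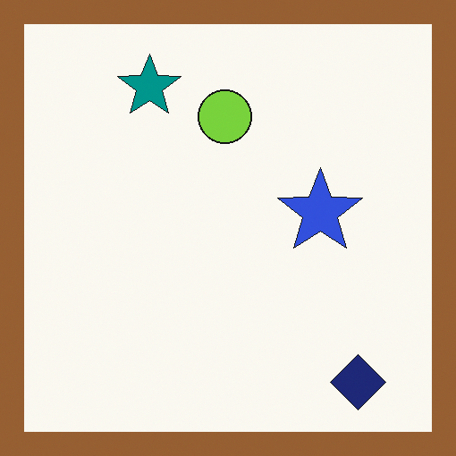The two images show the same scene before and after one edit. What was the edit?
This is the original image framed with a brown border.

A solid brown frame runs around the edge of the second image, with the content slightly shrunk inside it.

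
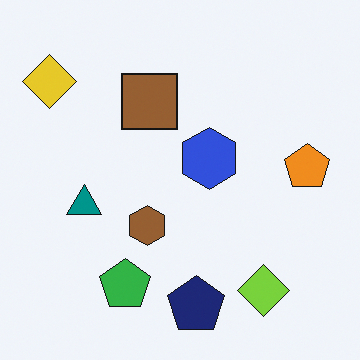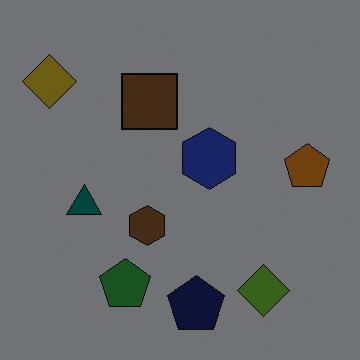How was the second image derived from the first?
It was noticeably darkened.

Every pixel — background and shapes alike — is uniformly darkened.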